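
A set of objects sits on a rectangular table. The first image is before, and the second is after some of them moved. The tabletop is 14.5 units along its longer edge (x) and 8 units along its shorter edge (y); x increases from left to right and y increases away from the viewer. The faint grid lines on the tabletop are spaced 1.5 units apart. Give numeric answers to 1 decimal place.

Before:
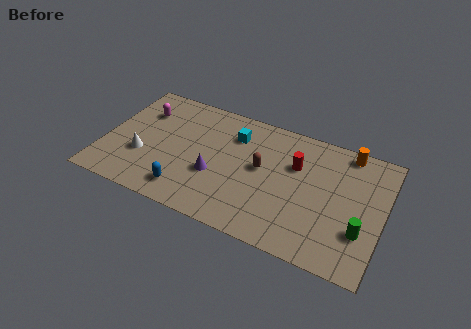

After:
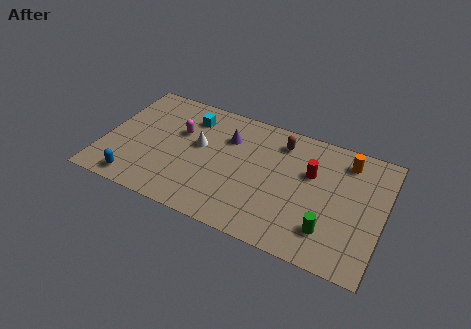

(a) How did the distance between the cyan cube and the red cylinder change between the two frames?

+3.2

Before: roughly 3.4 units apart; after: 6.6. That's 3.2 units further apart.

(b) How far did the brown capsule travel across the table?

2.2

From (8.2, 4.4) to (9.0, 6.5), the brown capsule covered √(0.8² + 2.1²) ≈ 2.2 units.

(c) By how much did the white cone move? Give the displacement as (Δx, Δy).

(2.8, 1.8)

The white cone started near (2.1, 2.8) and ended near (4.9, 4.6).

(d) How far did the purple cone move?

2.7

The purple cone was near (5.9, 3.0) before and (6.3, 5.7) after, so it travelled √(0.4² + 2.7²) ≈ 2.7 units.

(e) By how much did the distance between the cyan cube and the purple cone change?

-0.9

They were about 3.1 units apart before and 2.2 after — 0.9 units closer together.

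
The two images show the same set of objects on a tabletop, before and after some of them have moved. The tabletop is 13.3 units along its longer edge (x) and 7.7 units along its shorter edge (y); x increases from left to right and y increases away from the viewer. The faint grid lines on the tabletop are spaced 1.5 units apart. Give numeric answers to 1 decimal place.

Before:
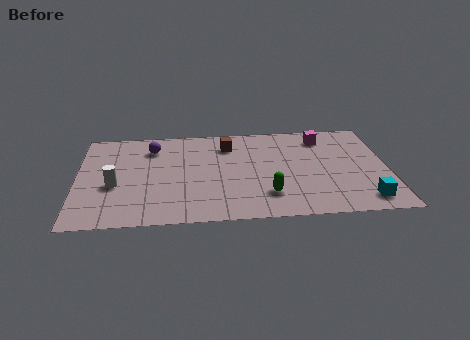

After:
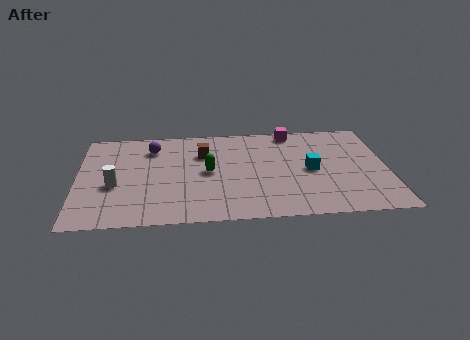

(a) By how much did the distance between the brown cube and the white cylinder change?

-1.3

The distance was about 5.7 in the first image and 4.4 in the second, so they moved 1.3 units closer together.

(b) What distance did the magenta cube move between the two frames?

1.4

From (10.6, 6.3) to (9.3, 6.9), the magenta cube covered √(1.3² + 0.6²) ≈ 1.4 units.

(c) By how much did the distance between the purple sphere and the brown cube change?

-1.0

The distance was about 3.3 in the first image and 2.3 in the second, so they moved 1.0 units closer together.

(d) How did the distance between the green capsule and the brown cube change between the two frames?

-2.9

The distance was about 4.4 in the first image and 1.5 in the second, so they moved 2.9 units closer together.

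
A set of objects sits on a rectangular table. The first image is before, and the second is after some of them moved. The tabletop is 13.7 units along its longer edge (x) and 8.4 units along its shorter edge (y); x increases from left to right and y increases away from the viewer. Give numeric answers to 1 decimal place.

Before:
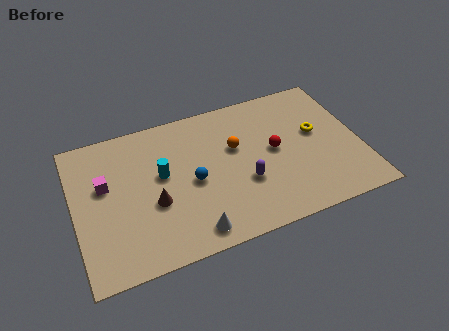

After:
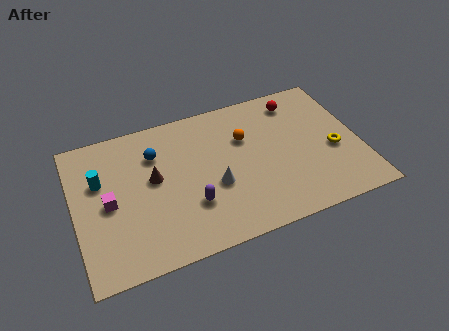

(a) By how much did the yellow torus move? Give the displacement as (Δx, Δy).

(0.7, -1.3)

The yellow torus started near (11.7, 4.8) and ended near (12.4, 3.5).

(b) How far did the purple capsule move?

2.6

The purple capsule moved from about (8.0, 3.0) to (5.4, 2.6), a distance of √(2.6² + 0.4²) ≈ 2.6.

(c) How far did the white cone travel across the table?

2.6

From (5.3, 1.1) to (6.6, 3.3), the white cone covered √(1.3² + 2.2²) ≈ 2.6 units.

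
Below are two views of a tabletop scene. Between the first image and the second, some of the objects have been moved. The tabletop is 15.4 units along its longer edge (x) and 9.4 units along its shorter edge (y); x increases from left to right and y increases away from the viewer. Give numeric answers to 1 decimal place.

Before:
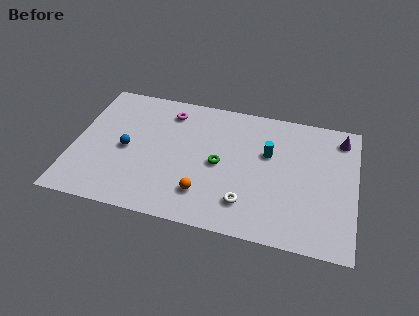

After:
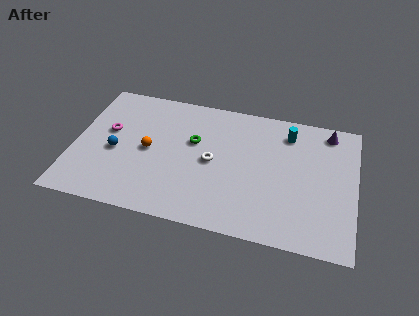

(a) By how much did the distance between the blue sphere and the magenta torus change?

-2.4

The distance was about 3.9 in the first image and 1.5 in the second, so they moved 2.4 units closer together.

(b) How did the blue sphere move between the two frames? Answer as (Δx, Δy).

(-0.6, -0.3)

The blue sphere was at about (2.9, 4.4) and moved to about (2.3, 4.1).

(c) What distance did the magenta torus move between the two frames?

3.9

The magenta torus was near (5.0, 7.7) before and (1.8, 5.5) after, so it travelled √(3.2² + 2.2²) ≈ 3.9 units.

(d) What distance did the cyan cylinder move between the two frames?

2.0

The cyan cylinder moved from about (10.6, 5.9) to (11.6, 7.6), a distance of √(1.0² + 1.7²) ≈ 2.0.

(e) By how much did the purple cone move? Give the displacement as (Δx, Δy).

(-0.7, 0.3)

From the two frames, the purple cone sits at roughly (14.5, 7.9) before and (13.8, 8.2) after.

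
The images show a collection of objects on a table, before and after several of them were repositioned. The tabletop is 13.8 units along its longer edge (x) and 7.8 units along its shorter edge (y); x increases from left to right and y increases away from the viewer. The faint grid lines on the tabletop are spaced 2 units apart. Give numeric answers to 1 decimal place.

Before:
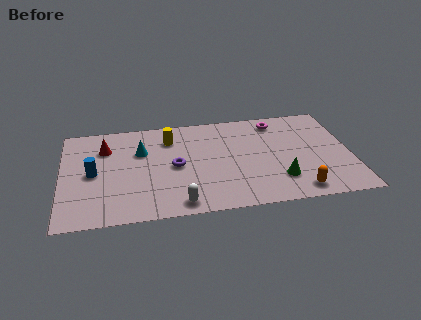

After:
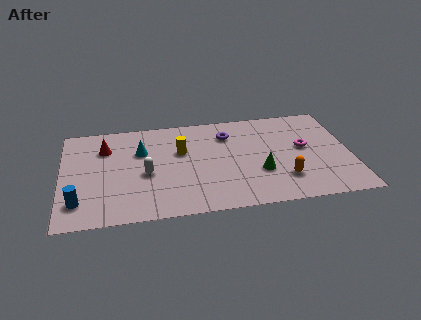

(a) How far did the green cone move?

1.1

From (10.3, 2.0) to (9.4, 2.7), the green cone covered √(0.9² + 0.7²) ≈ 1.1 units.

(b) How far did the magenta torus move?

2.6

The magenta torus was near (10.4, 6.6) before and (11.6, 4.3) after, so it travelled √(1.2² + 2.3²) ≈ 2.6 units.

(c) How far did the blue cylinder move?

2.2

The blue cylinder moved from about (1.5, 3.8) to (0.8, 1.7), a distance of √(0.7² + 2.1²) ≈ 2.2.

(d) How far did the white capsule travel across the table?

2.9

From (5.5, 0.9) to (4.0, 3.4), the white capsule covered √(1.5² + 2.5²) ≈ 2.9 units.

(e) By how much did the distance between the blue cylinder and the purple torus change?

+4.4

They were about 3.9 units apart before and 8.3 after — 4.4 units further apart.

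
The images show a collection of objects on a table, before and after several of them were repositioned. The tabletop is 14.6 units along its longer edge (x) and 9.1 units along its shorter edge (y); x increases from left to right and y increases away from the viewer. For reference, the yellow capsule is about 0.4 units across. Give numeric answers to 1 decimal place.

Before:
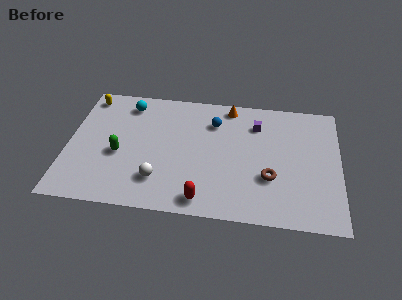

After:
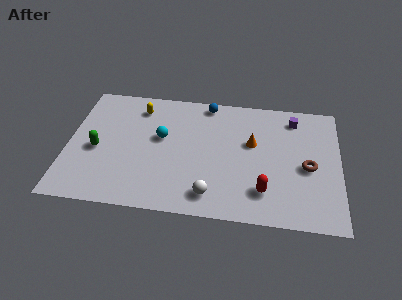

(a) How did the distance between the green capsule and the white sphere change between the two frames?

+4.0

Before: roughly 2.7 units apart; after: 6.7. That's 4.0 units further apart.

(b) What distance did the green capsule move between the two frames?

1.2

The green capsule was near (2.8, 3.8) before and (1.6, 4.0) after, so it travelled √(1.2² + 0.2²) ≈ 1.2 units.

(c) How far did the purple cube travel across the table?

2.1

From (10.1, 6.9) to (12.1, 7.6), the purple cube covered √(2.0² + 0.7²) ≈ 2.1 units.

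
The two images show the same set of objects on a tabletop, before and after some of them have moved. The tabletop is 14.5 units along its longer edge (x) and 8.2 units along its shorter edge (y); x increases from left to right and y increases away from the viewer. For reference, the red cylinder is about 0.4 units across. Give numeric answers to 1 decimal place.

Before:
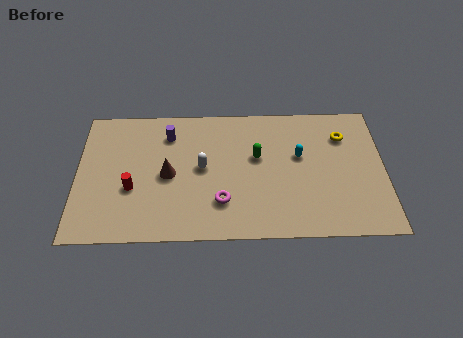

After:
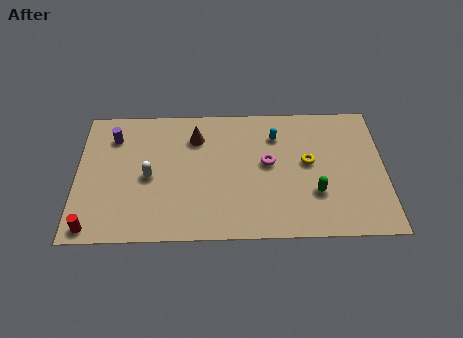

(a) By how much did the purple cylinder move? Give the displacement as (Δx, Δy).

(-2.6, -0.1)

From the two frames, the purple cylinder sits at roughly (4.3, 6.4) before and (1.7, 6.3) after.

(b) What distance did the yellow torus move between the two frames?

2.3

The yellow torus was near (12.6, 6.1) before and (10.9, 4.5) after, so it travelled √(1.7² + 1.6²) ≈ 2.3 units.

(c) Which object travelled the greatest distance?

the green capsule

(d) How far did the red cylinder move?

2.9

The red cylinder was near (2.6, 3.1) before and (0.8, 0.8) after, so it travelled √(1.8² + 2.3²) ≈ 2.9 units.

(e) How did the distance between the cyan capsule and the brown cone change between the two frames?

-2.5

They were about 6.3 units apart before and 3.8 after — 2.5 units closer together.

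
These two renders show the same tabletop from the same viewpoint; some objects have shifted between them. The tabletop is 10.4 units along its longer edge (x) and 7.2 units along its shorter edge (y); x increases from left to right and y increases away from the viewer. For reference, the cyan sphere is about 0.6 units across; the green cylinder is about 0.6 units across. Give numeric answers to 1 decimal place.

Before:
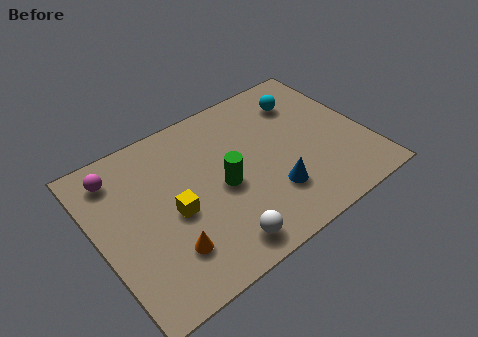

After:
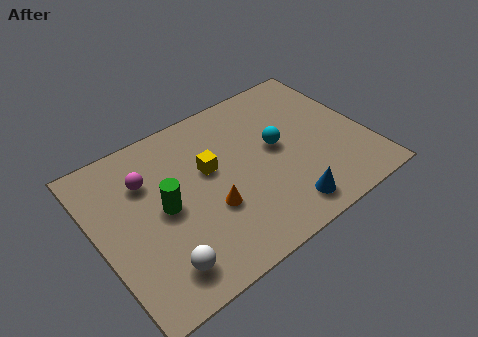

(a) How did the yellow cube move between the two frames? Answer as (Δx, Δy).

(1.6, 1.1)

From the two frames, the yellow cube sits at roughly (2.8, 3.2) before and (4.4, 4.3) after.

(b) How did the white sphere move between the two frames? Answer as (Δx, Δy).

(-2.2, 0.3)

From the two frames, the white sphere sits at roughly (4.1, 1.0) before and (1.9, 1.3) after.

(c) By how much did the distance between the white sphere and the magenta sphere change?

-1.9

The distance was about 5.7 in the first image and 3.8 in the second, so they moved 1.9 units closer together.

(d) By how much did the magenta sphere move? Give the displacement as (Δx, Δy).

(1.0, -0.8)

The magenta sphere was at about (1.1, 5.9) and moved to about (2.1, 5.1).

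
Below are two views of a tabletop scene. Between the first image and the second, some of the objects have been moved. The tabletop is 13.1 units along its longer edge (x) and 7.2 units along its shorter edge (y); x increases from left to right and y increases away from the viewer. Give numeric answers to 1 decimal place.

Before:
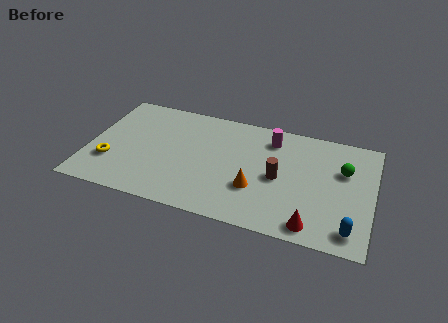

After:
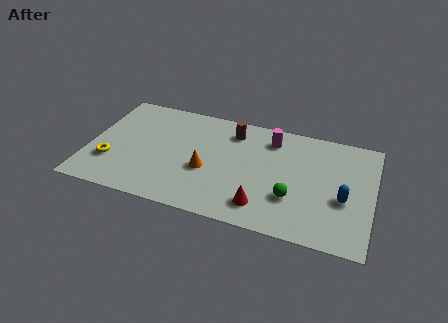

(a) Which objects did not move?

the magenta cylinder and the yellow torus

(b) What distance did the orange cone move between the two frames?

2.4

The orange cone moved from about (7.8, 2.4) to (5.5, 2.9), a distance of √(2.3² + 0.5²) ≈ 2.4.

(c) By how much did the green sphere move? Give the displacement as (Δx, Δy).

(-2.2, -2.4)

From the two frames, the green sphere sits at roughly (11.7, 4.7) before and (9.5, 2.3) after.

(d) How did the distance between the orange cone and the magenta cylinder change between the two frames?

+0.6

The distance was about 3.4 in the first image and 4.0 in the second, so they moved 0.6 units further apart.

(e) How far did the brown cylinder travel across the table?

3.3

The brown cylinder moved from about (8.8, 3.4) to (6.5, 5.8), a distance of √(2.3² + 2.4²) ≈ 3.3.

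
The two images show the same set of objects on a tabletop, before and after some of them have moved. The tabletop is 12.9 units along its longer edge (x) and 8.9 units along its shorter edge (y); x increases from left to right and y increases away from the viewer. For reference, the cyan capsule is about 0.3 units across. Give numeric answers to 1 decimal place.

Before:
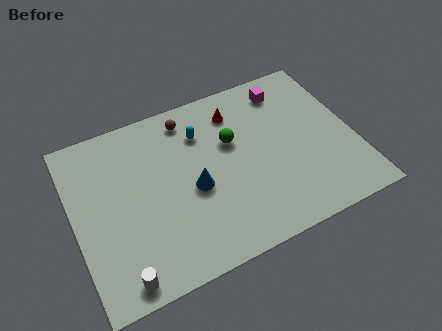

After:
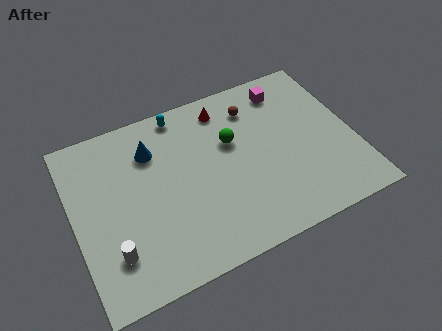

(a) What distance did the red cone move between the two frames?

0.6

The red cone moved from about (7.8, 7.1) to (7.3, 7.5), a distance of √(0.5² + 0.4²) ≈ 0.6.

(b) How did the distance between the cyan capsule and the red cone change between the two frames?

+0.3

Before: roughly 1.8 units apart; after: 2.1. That's 0.3 units further apart.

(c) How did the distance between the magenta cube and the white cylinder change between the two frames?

-0.6

They were about 10.7 units apart before and 10.1 after — 0.6 units closer together.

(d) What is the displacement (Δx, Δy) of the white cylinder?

(-0.2, 1.3)

The white cylinder was at about (1.7, 0.9) and moved to about (1.5, 2.2).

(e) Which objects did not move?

the green sphere and the magenta cube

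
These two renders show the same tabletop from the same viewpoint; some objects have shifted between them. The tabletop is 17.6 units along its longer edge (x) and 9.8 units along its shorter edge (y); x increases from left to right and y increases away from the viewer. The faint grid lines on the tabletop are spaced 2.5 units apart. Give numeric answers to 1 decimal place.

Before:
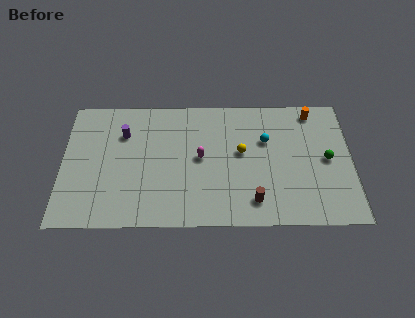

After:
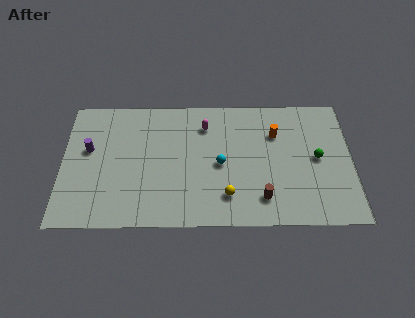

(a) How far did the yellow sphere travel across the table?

3.4

The yellow sphere moved from about (10.9, 5.5) to (10.0, 2.2), a distance of √(0.9² + 3.3²) ≈ 3.4.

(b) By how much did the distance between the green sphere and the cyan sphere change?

+1.9

Before: roughly 4.0 units apart; after: 5.9. That's 1.9 units further apart.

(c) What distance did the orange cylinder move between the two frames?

2.9

From (15.3, 8.6) to (13.0, 6.9), the orange cylinder covered √(2.3² + 1.7²) ≈ 2.9 units.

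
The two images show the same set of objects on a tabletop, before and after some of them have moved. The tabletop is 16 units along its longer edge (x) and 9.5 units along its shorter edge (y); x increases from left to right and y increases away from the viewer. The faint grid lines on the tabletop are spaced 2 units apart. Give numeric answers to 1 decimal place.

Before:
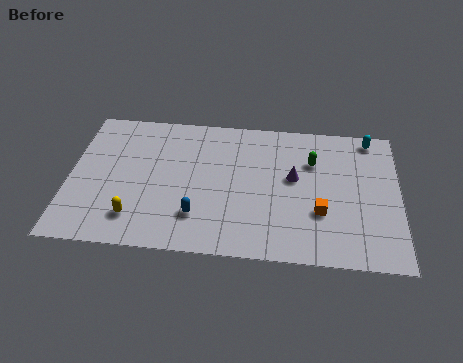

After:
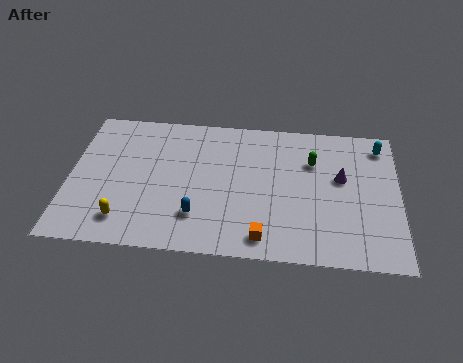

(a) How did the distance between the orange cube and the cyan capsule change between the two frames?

+2.9

They were about 5.8 units apart before and 8.7 after — 2.9 units further apart.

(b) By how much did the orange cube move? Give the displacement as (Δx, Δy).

(-2.7, -1.9)

The orange cube was at about (12.2, 3.2) and moved to about (9.5, 1.3).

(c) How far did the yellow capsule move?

0.5

From (3.3, 2.0) to (2.8, 1.8), the yellow capsule covered √(0.5² + 0.2²) ≈ 0.5 units.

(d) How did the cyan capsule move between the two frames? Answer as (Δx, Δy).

(0.5, -0.5)

From the two frames, the cyan capsule sits at roughly (14.6, 8.5) before and (15.1, 8.0) after.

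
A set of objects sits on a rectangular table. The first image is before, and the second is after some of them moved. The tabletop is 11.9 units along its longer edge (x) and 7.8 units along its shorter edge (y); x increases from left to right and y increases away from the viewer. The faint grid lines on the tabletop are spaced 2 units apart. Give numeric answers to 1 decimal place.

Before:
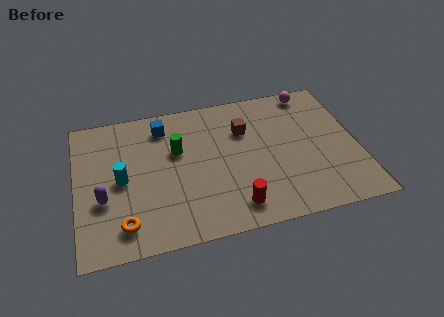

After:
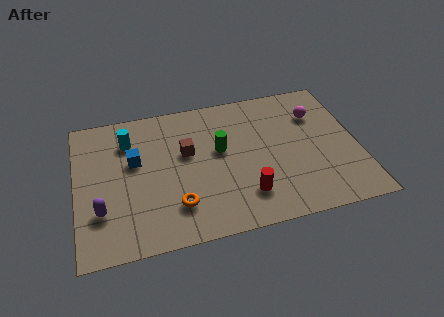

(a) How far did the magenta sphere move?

1.4

From (10.2, 7.0) to (10.3, 5.6), the magenta sphere covered √(0.1² + 1.4²) ≈ 1.4 units.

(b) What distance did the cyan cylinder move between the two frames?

2.1

The cyan cylinder moved from about (1.9, 3.8) to (2.3, 5.9), a distance of √(0.4² + 2.1²) ≈ 2.1.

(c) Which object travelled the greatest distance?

the brown cube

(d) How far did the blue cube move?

2.1

The blue cube moved from about (3.8, 6.4) to (2.5, 4.7), a distance of √(1.3² + 1.7²) ≈ 2.1.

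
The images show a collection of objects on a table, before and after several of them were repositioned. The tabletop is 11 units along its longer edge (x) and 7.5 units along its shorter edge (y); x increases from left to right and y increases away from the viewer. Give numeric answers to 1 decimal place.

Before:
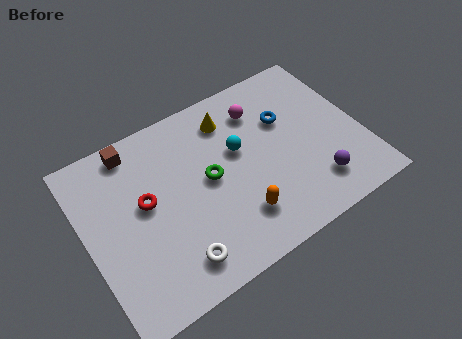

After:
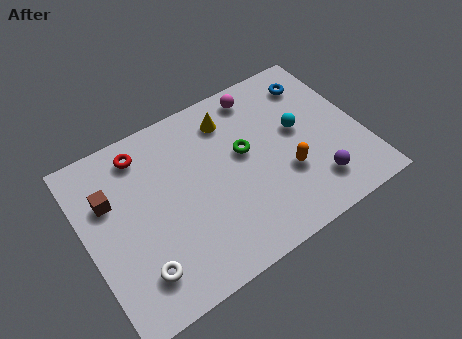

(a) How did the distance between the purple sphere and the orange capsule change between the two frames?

-1.7

Before: roughly 3.1 units apart; after: 1.4. That's 1.7 units closer together.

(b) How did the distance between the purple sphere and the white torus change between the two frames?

+1.4

Before: roughly 5.7 units apart; after: 7.1. That's 1.4 units further apart.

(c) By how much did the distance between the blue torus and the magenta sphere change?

+1.0

The distance was about 1.3 in the first image and 2.3 in the second, so they moved 1.0 units further apart.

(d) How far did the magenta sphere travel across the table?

0.7

The magenta sphere was near (7.3, 5.8) before and (7.4, 6.5) after, so it travelled √(0.1² + 0.7²) ≈ 0.7 units.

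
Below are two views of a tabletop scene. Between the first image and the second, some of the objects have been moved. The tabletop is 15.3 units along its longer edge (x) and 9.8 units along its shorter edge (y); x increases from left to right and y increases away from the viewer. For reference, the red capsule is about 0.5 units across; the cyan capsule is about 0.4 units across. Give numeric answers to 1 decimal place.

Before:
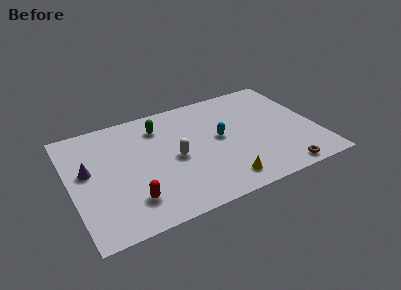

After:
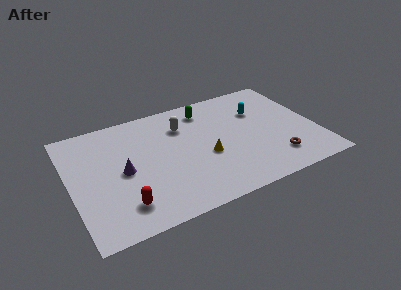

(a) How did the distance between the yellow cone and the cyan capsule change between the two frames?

+0.9

They were about 3.7 units apart before and 4.6 after — 0.9 units further apart.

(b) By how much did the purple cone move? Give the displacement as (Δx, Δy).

(2.1, -0.9)

From the two frames, the purple cone sits at roughly (1.1, 5.6) before and (3.2, 4.7) after.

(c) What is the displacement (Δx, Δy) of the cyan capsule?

(2.7, 1.5)

The cyan capsule was at about (9.3, 5.2) and moved to about (12.0, 6.7).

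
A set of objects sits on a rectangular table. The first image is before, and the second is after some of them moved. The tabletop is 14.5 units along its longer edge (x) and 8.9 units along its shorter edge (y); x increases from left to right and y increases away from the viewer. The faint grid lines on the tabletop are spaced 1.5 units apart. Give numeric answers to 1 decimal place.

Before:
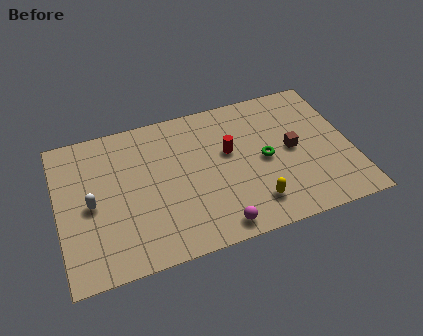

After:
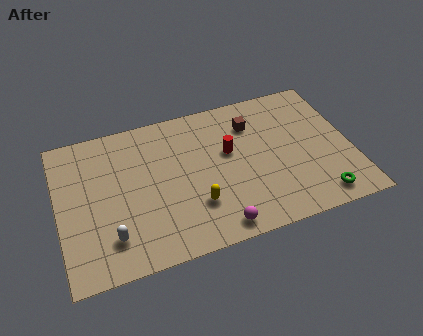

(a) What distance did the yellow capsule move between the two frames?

2.9

The yellow capsule was near (9.4, 1.8) before and (6.6, 2.6) after, so it travelled √(2.8² + 0.8²) ≈ 2.9 units.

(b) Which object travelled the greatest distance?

the green torus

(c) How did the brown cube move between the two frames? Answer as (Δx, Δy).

(-1.8, 2.2)

From the two frames, the brown cube sits at roughly (11.6, 4.5) before and (9.8, 6.7) after.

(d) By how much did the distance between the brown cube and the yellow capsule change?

+1.7

The distance was about 3.5 in the first image and 5.2 in the second, so they moved 1.7 units further apart.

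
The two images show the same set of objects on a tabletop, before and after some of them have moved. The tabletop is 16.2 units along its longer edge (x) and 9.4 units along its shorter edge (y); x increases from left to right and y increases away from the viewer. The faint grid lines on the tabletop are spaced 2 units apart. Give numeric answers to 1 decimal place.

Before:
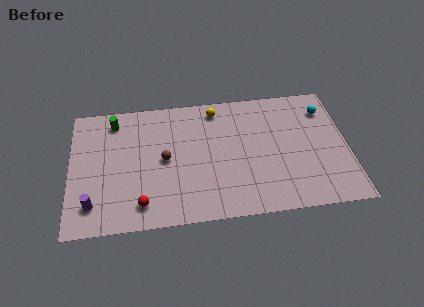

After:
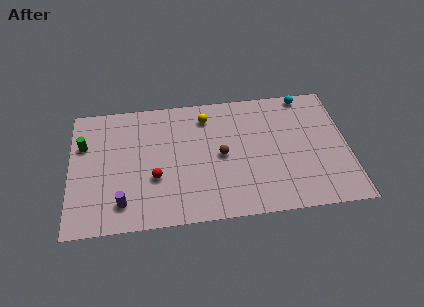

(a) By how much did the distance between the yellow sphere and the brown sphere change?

-1.5

The distance was about 4.6 in the first image and 3.1 in the second, so they moved 1.5 units closer together.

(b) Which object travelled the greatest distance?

the brown sphere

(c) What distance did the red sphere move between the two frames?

2.0

The red sphere was near (4.1, 1.6) before and (4.9, 3.4) after, so it travelled √(0.8² + 1.8²) ≈ 2.0 units.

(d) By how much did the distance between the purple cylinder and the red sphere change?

-0.3

Before: roughly 2.8 units apart; after: 2.5. That's 0.3 units closer together.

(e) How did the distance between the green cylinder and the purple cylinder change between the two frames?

-1.1

They were about 6.1 units apart before and 5.0 after — 1.1 units closer together.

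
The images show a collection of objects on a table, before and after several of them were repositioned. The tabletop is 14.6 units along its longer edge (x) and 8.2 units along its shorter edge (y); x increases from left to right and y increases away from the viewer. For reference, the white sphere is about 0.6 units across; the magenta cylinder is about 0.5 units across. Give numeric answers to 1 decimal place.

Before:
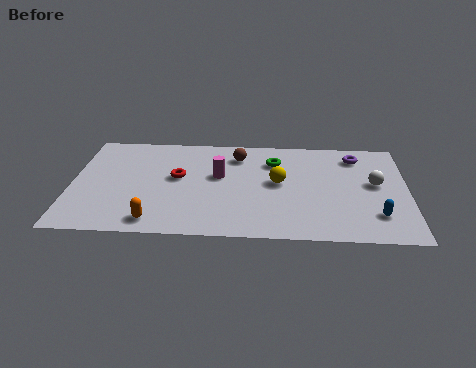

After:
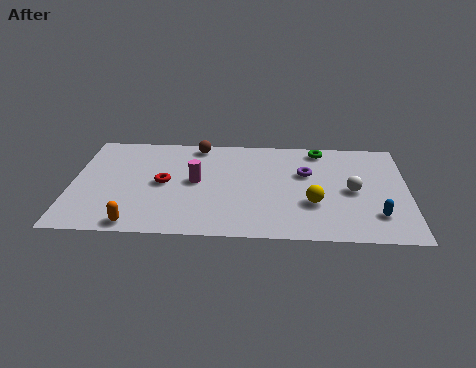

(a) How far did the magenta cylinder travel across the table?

1.1

The magenta cylinder was near (6.4, 4.8) before and (5.4, 4.3) after, so it travelled √(1.0² + 0.5²) ≈ 1.1 units.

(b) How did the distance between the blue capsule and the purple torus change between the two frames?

-0.4

They were about 4.8 units apart before and 4.4 after — 0.4 units closer together.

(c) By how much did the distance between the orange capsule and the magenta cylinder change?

-0.3

They were about 4.6 units apart before and 4.3 after — 0.3 units closer together.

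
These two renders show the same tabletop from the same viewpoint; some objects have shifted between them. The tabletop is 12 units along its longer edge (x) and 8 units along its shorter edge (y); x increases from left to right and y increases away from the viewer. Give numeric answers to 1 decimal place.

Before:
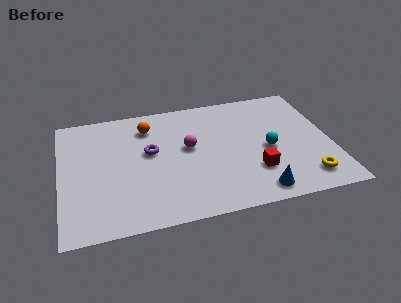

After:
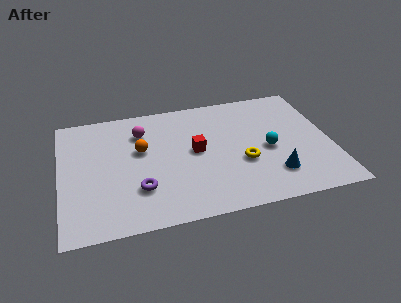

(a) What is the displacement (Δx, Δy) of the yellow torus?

(-2.7, 1.6)

The yellow torus was at about (10.7, 1.4) and moved to about (8.0, 3.0).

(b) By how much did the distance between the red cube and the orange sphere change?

-3.5

Before: roughly 6.0 units apart; after: 2.5. That's 3.5 units closer together.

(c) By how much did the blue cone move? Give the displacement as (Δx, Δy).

(0.8, 0.9)

The blue cone started near (8.5, 1.0) and ended near (9.3, 1.9).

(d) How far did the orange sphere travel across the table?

1.6

From (4.0, 6.3) to (3.6, 4.8), the orange sphere covered √(0.4² + 1.5²) ≈ 1.6 units.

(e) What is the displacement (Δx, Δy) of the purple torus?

(-0.6, -2.3)

The purple torus started near (4.0, 4.6) and ended near (3.4, 2.3).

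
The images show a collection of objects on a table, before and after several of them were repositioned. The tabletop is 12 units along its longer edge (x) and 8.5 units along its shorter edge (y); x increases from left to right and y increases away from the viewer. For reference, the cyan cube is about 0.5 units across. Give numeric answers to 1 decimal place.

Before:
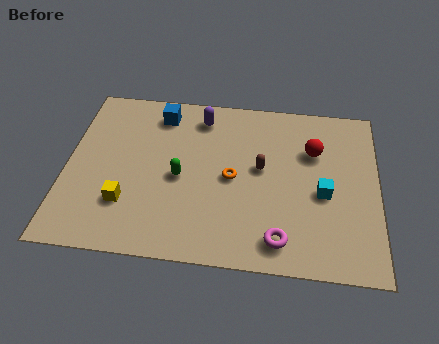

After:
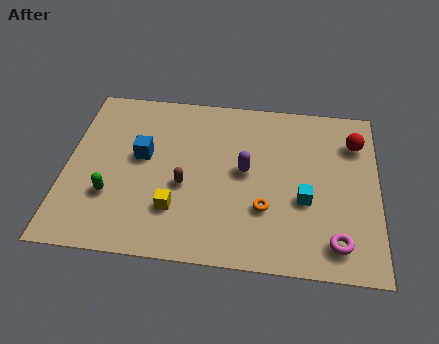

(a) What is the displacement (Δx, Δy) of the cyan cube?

(-0.7, -0.4)

The cyan cube started near (9.9, 3.7) and ended near (9.2, 3.3).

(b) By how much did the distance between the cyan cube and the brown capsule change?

+2.0

They were about 2.6 units apart before and 4.6 after — 2.0 units further apart.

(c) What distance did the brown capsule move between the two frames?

3.1

The brown capsule moved from about (7.5, 4.7) to (4.6, 3.5), a distance of √(2.9² + 1.2²) ≈ 3.1.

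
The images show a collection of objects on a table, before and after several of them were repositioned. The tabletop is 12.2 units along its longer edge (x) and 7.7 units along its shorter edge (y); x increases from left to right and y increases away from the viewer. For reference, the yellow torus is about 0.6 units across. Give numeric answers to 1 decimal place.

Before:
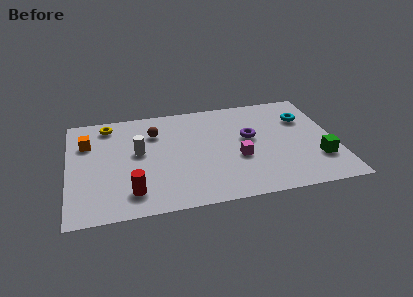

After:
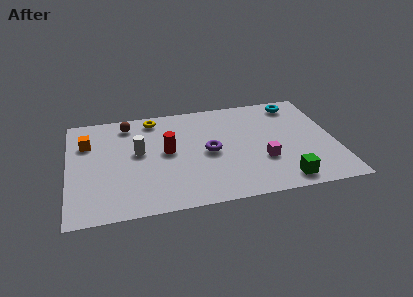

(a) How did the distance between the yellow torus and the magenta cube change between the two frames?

-0.5

The distance was about 6.8 in the first image and 6.3 in the second, so they moved 0.5 units closer together.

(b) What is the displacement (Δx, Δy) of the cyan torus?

(-0.3, 1.2)

The cyan torus was at about (10.9, 5.4) and moved to about (10.6, 6.6).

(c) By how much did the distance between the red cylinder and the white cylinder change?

-1.5

The distance was about 2.8 in the first image and 1.3 in the second, so they moved 1.5 units closer together.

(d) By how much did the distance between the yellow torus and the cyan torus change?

-2.5

They were about 9.1 units apart before and 6.6 after — 2.5 units closer together.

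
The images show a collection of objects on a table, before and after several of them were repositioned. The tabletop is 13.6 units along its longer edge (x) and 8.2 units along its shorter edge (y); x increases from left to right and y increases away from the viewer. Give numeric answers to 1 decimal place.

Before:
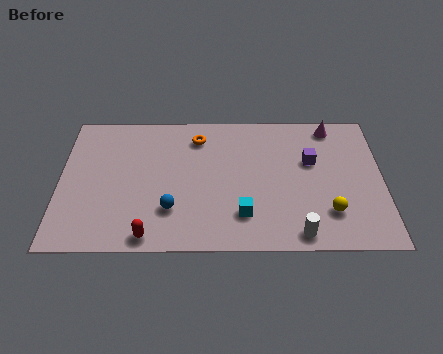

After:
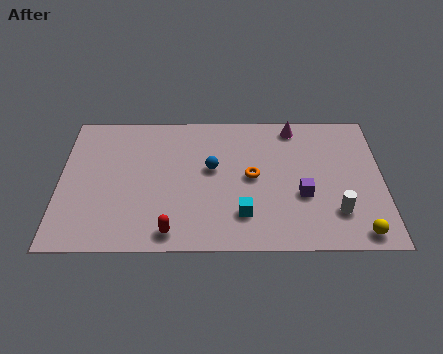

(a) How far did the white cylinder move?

2.0

The white cylinder moved from about (10.0, 0.9) to (11.6, 2.1), a distance of √(1.6² + 1.2²) ≈ 2.0.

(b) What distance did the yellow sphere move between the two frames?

1.7

The yellow sphere moved from about (11.3, 2.1) to (12.5, 0.9), a distance of √(1.2² + 1.2²) ≈ 1.7.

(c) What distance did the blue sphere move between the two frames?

2.9

The blue sphere moved from about (4.7, 2.3) to (6.4, 4.7), a distance of √(1.7² + 2.4²) ≈ 2.9.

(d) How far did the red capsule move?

0.9

The red capsule was near (3.8, 0.8) before and (4.7, 1.0) after, so it travelled √(0.9² + 0.2²) ≈ 0.9 units.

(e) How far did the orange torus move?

3.3

The orange torus was near (5.8, 6.6) before and (8.1, 4.2) after, so it travelled √(2.3² + 2.4²) ≈ 3.3 units.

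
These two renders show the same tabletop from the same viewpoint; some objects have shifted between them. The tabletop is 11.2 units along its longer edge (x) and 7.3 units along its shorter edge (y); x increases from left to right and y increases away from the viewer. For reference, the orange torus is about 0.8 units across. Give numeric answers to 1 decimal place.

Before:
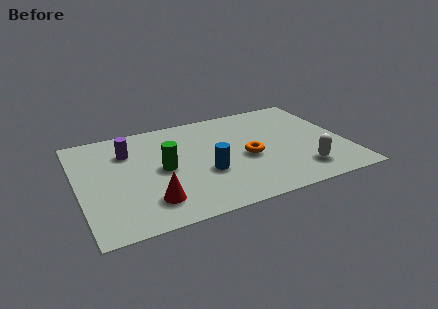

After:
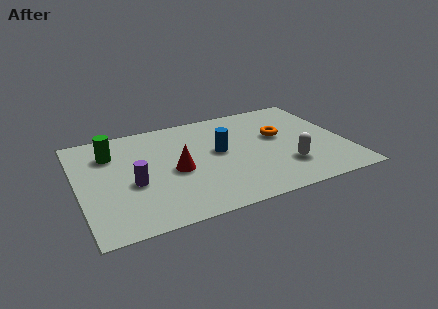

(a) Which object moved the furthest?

the green cylinder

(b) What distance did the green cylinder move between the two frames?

2.7

The green cylinder was near (3.5, 3.6) before and (1.5, 5.4) after, so it travelled √(2.0² + 1.8²) ≈ 2.7 units.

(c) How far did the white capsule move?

0.8

The white capsule was near (9.1, 1.5) before and (8.5, 2.0) after, so it travelled √(0.6² + 0.5²) ≈ 0.8 units.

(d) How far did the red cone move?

2.1

The red cone moved from about (2.8, 1.6) to (4.0, 3.3), a distance of √(1.2² + 1.7²) ≈ 2.1.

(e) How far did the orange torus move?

1.9

The orange torus moved from about (7.0, 3.2) to (8.5, 4.3), a distance of √(1.5² + 1.1²) ≈ 1.9.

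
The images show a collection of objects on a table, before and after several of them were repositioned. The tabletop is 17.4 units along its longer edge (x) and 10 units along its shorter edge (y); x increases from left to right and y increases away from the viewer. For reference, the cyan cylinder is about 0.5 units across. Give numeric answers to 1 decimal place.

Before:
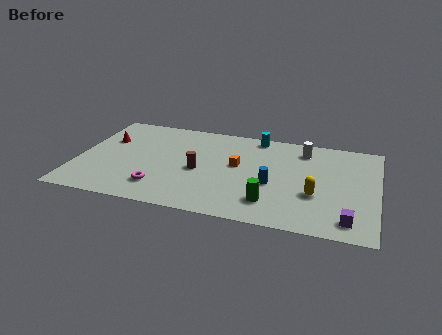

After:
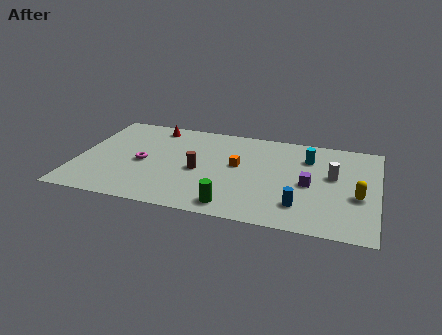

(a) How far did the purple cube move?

3.9

From (15.9, 1.5) to (13.5, 4.6), the purple cube covered √(2.4² + 3.1²) ≈ 3.9 units.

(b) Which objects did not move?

the brown cylinder and the orange cube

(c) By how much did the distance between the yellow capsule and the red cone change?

+0.3

The distance was about 12.8 in the first image and 13.1 in the second, so they moved 0.3 units further apart.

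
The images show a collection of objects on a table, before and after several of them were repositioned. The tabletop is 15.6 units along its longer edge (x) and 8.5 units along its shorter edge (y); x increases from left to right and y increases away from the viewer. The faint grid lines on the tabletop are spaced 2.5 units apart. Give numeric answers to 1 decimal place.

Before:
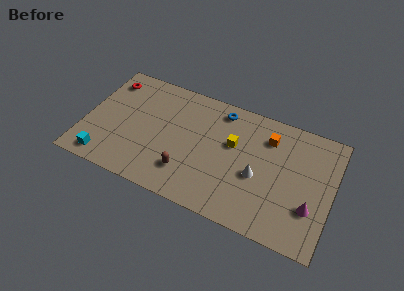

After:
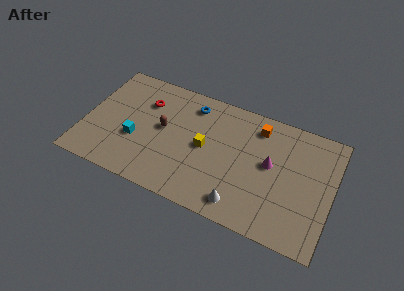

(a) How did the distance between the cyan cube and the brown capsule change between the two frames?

-3.1

The distance was about 5.2 in the first image and 2.1 in the second, so they moved 3.1 units closer together.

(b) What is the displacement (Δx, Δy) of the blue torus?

(-1.8, -0.3)

From the two frames, the blue torus sits at roughly (8.3, 7.3) before and (6.5, 7.0) after.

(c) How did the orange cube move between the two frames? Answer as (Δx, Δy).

(-0.7, 0.5)

The orange cube was at about (11.4, 6.5) and moved to about (10.7, 7.0).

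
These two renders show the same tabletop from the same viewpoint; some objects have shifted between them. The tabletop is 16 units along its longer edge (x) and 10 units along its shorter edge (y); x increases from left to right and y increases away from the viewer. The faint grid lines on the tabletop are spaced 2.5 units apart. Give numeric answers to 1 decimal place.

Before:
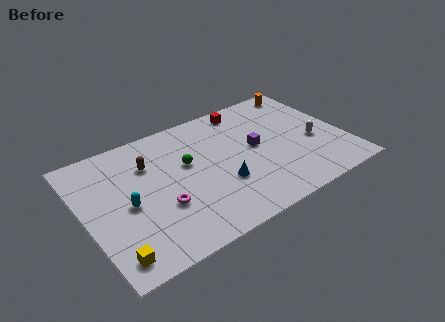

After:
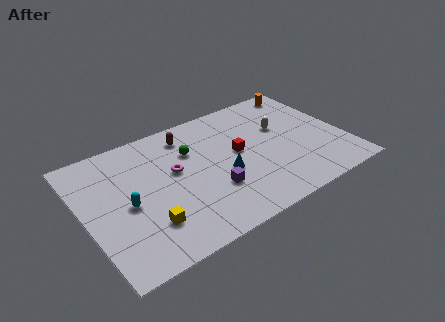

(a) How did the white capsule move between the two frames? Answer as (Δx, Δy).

(-1.7, 2.1)

The white capsule started near (14.1, 4.1) and ended near (12.4, 6.2).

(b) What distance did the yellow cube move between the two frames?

2.6

The yellow cube moved from about (1.1, 1.4) to (3.4, 2.6), a distance of √(2.3² + 1.2²) ≈ 2.6.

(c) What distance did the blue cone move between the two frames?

0.8

The blue cone was near (8.1, 3.4) before and (8.4, 4.1) after, so it travelled √(0.3² + 0.7²) ≈ 0.8 units.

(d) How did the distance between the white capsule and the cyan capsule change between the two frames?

-1.6

Before: roughly 11.6 units apart; after: 10.0. That's 1.6 units closer together.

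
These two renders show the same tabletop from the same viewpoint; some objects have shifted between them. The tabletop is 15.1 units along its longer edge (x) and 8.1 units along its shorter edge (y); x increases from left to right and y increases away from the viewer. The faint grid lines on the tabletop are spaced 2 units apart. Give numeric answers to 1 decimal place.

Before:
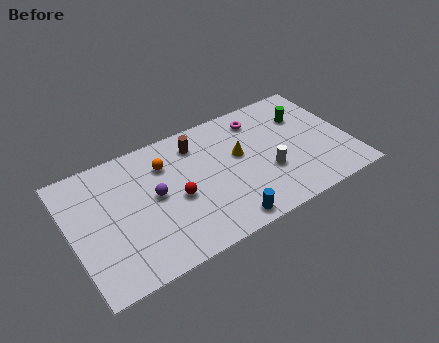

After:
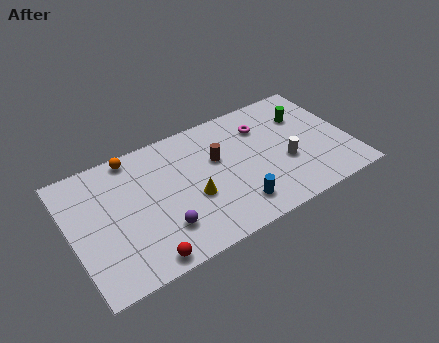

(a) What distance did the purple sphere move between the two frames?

2.2

The purple sphere moved from about (4.5, 4.3) to (4.6, 2.1), a distance of √(0.1² + 2.2²) ≈ 2.2.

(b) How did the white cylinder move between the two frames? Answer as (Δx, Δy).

(1.0, 0.2)

From the two frames, the white cylinder sits at roughly (10.5, 2.9) before and (11.5, 3.1) after.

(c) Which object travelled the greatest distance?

the red sphere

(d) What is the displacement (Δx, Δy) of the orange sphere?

(-1.6, 1.3)

The orange sphere started near (5.3, 6.0) and ended near (3.7, 7.3).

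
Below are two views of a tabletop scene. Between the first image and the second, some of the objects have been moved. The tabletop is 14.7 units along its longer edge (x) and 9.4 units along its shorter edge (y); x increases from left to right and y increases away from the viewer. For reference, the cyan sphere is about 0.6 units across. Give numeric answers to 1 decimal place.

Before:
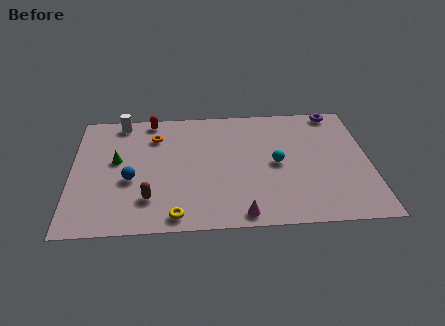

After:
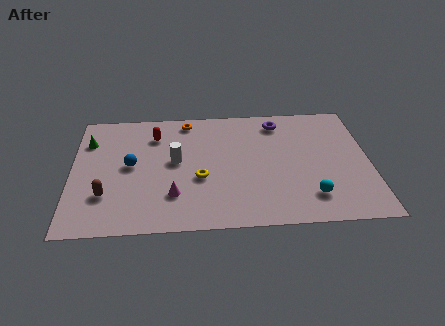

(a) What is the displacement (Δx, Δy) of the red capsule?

(0.2, -1.3)

The red capsule started near (3.9, 8.5) and ended near (4.1, 7.2).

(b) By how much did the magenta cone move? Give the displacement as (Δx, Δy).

(-3.3, 1.6)

The magenta cone was at about (8.3, 0.9) and moved to about (5.0, 2.5).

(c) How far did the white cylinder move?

4.3

The white cylinder moved from about (2.4, 8.4) to (5.1, 5.1), a distance of √(2.7² + 3.3²) ≈ 4.3.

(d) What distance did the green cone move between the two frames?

2.1

The green cone moved from about (2.2, 5.3) to (0.8, 6.9), a distance of √(1.4² + 1.6²) ≈ 2.1.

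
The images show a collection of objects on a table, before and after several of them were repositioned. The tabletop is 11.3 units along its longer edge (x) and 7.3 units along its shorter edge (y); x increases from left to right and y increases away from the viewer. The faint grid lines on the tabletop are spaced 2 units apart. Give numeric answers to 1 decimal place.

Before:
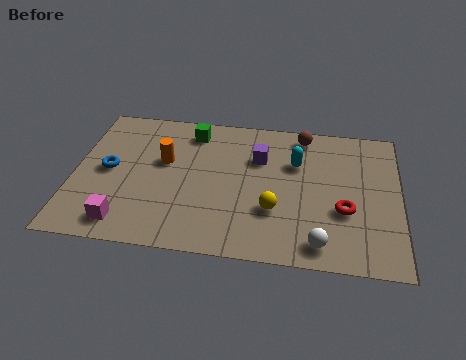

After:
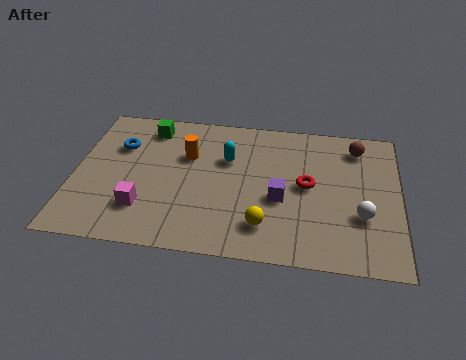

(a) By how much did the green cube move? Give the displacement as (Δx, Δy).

(-1.5, 0.0)

The green cube started near (4.0, 6.1) and ended near (2.5, 6.1).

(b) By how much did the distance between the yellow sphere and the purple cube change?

-1.2

Before: roughly 2.7 units apart; after: 1.5. That's 1.2 units closer together.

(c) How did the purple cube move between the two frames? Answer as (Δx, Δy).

(0.8, -2.0)

The purple cube started near (6.4, 5.0) and ended near (7.2, 3.0).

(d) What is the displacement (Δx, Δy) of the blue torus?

(0.3, 1.3)

The blue torus started near (1.2, 3.7) and ended near (1.5, 5.0).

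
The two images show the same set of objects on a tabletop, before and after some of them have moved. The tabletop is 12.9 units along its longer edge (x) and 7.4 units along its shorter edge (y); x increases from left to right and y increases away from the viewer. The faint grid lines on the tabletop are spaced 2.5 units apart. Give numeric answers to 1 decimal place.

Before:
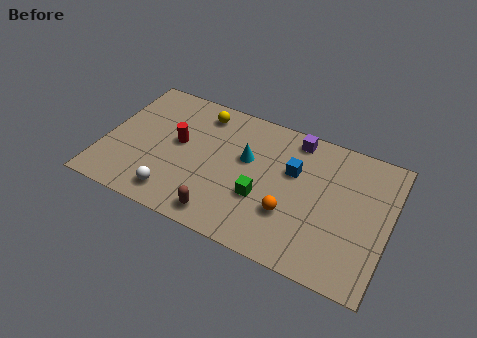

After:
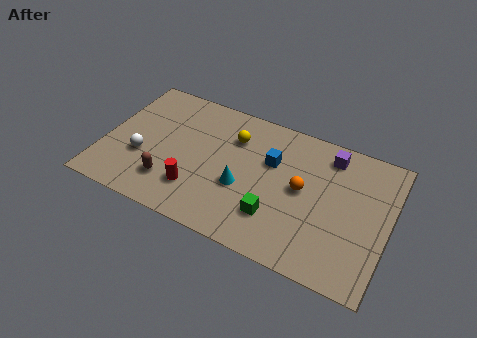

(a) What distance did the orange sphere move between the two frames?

1.6

From (8.6, 2.4) to (9.0, 3.9), the orange sphere covered √(0.4² + 1.5²) ≈ 1.6 units.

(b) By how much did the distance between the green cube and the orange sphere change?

+0.8

They were about 1.3 units apart before and 2.1 after — 0.8 units further apart.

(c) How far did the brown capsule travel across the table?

2.6

From (5.7, 1.0) to (3.2, 1.8), the brown capsule covered √(2.5² + 0.8²) ≈ 2.6 units.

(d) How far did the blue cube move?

1.0

From (8.5, 4.7) to (7.5, 4.8), the blue cube covered √(1.0² + 0.1²) ≈ 1.0 units.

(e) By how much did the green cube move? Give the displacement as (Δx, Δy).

(0.7, -0.7)

The green cube was at about (7.3, 2.7) and moved to about (8.0, 2.0).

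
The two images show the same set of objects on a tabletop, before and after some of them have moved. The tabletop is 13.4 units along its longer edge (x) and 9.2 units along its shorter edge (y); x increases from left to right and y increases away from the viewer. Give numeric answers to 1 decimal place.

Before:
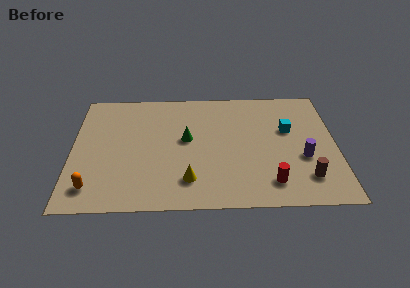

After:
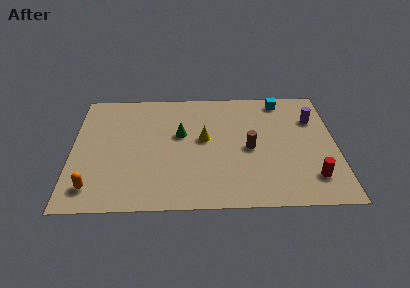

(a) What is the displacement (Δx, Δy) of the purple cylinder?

(0.6, 3.0)

The purple cylinder was at about (11.7, 3.5) and moved to about (12.3, 6.5).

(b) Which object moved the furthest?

the brown cylinder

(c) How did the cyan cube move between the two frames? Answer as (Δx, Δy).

(-0.3, 2.4)

From the two frames, the cyan cube sits at roughly (11.0, 5.7) before and (10.7, 8.1) after.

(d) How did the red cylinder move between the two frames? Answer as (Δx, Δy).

(2.1, 0.3)

The red cylinder started near (10.0, 1.7) and ended near (12.1, 2.0).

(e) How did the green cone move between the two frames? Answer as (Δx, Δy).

(-0.3, 0.4)

The green cone started near (5.8, 5.1) and ended near (5.5, 5.5).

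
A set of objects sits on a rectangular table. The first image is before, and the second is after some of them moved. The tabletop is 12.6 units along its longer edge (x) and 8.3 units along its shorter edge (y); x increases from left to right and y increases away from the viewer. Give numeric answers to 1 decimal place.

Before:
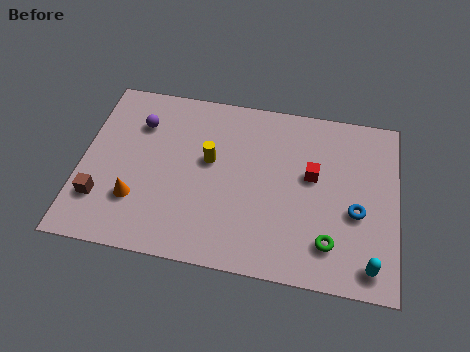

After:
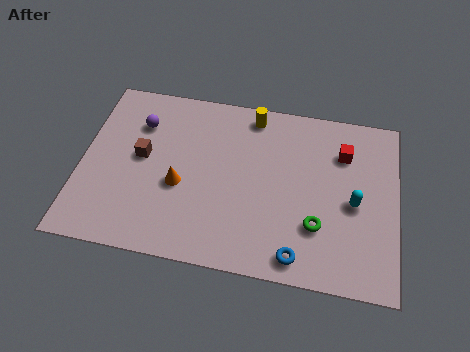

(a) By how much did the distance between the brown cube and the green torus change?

-1.7

Before: roughly 9.1 units apart; after: 7.4. That's 1.7 units closer together.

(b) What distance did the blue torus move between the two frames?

3.3

From (11.0, 3.4) to (8.8, 1.0), the blue torus covered √(2.2² + 2.4²) ≈ 3.3 units.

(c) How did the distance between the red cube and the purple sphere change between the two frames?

+1.1

They were about 7.1 units apart before and 8.2 after — 1.1 units further apart.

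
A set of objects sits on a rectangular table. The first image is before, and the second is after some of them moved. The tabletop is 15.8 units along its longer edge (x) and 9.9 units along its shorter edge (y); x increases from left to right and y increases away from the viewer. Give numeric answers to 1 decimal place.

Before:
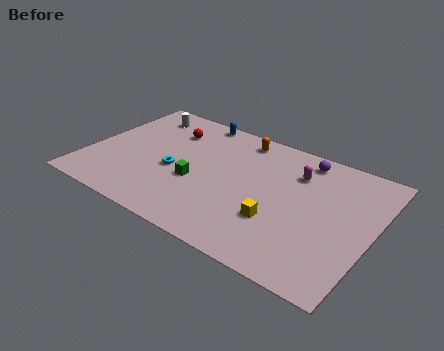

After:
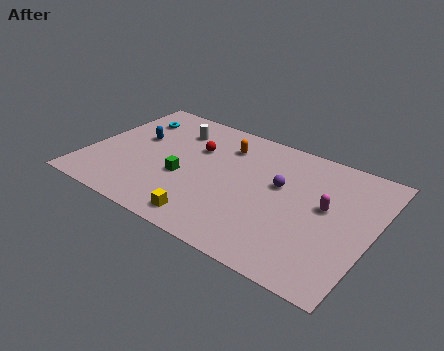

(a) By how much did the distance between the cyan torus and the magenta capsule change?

+4.5

The distance was about 7.1 in the first image and 11.6 in the second, so they moved 4.5 units further apart.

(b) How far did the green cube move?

0.7

The green cube was near (6.2, 3.9) before and (5.5, 3.9) after, so it travelled √(0.7² + 0.0²) ≈ 0.7 units.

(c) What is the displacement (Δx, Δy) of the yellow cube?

(-3.5, -1.9)

From the two frames, the yellow cube sits at roughly (10.9, 3.2) before and (7.4, 1.3) after.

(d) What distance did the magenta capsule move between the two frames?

2.6

The magenta capsule moved from about (11.3, 7.3) to (13.2, 5.5), a distance of √(1.9² + 1.8²) ≈ 2.6.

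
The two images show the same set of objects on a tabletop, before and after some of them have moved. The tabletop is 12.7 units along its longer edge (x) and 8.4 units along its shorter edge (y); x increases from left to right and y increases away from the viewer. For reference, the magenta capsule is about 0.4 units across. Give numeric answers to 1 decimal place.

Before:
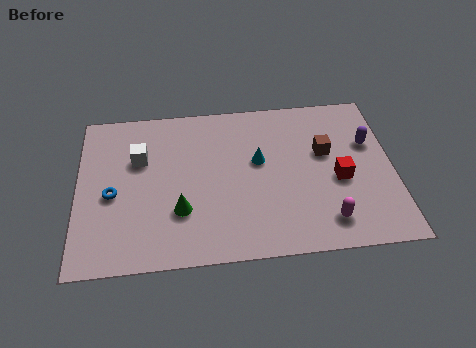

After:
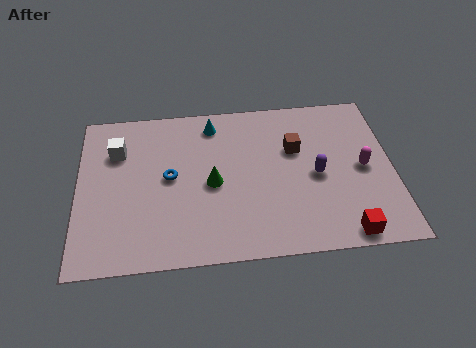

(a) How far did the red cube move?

2.8

The red cube was near (10.5, 3.6) before and (10.6, 0.8) after, so it travelled √(0.1² + 2.8²) ≈ 2.8 units.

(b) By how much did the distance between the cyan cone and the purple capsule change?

+0.7

They were about 4.5 units apart before and 5.2 after — 0.7 units further apart.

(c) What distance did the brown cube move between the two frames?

1.2

The brown cube moved from about (10.0, 5.1) to (8.8, 5.4), a distance of √(1.2² + 0.3²) ≈ 1.2.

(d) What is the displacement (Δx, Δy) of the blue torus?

(2.3, 0.7)

The blue torus was at about (1.4, 3.7) and moved to about (3.7, 4.4).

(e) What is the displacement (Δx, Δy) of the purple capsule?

(-2.2, -1.5)

The purple capsule was at about (11.8, 5.4) and moved to about (9.6, 3.9).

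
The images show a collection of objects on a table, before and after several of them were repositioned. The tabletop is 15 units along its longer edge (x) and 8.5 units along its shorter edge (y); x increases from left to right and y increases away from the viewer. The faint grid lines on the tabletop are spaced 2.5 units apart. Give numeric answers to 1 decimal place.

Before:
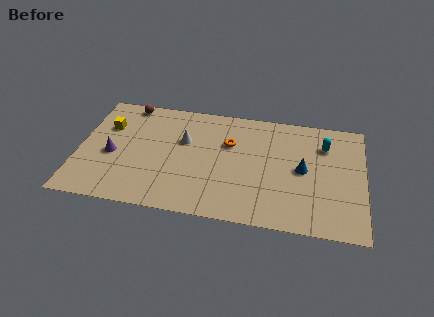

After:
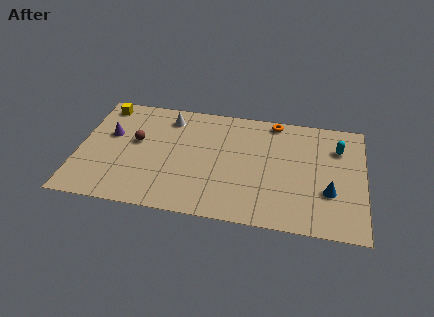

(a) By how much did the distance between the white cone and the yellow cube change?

-0.6

The distance was about 4.1 in the first image and 3.5 in the second, so they moved 0.6 units closer together.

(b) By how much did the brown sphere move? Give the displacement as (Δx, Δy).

(0.6, -2.8)

The brown sphere was at about (2.4, 7.7) and moved to about (3.0, 4.9).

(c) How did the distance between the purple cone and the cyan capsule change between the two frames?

+0.6

They were about 11.4 units apart before and 12.0 after — 0.6 units further apart.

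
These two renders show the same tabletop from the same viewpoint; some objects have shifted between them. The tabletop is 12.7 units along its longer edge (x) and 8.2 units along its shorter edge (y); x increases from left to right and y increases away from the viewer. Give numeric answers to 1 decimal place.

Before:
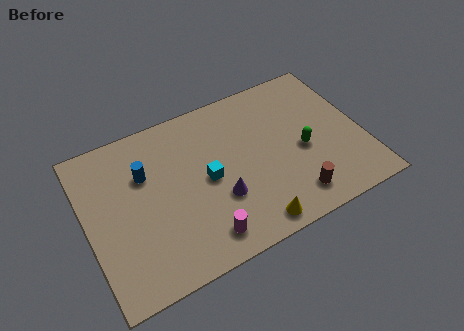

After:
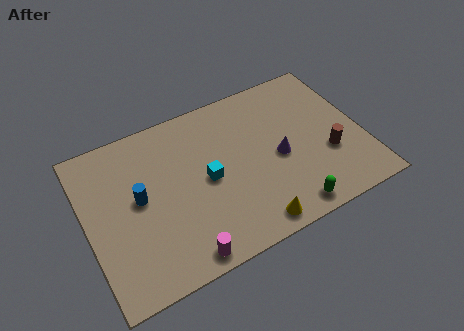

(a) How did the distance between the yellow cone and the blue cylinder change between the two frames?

-0.4

They were about 6.3 units apart before and 5.9 after — 0.4 units closer together.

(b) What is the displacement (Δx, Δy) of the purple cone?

(2.9, 0.9)

The purple cone started near (5.9, 2.8) and ended near (8.8, 3.7).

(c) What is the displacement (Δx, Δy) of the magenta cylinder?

(-1.0, -0.5)

The magenta cylinder started near (4.9, 1.3) and ended near (3.9, 0.8).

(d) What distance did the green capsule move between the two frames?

2.9

From (9.9, 3.6) to (8.8, 0.9), the green capsule covered √(1.1² + 2.7²) ≈ 2.9 units.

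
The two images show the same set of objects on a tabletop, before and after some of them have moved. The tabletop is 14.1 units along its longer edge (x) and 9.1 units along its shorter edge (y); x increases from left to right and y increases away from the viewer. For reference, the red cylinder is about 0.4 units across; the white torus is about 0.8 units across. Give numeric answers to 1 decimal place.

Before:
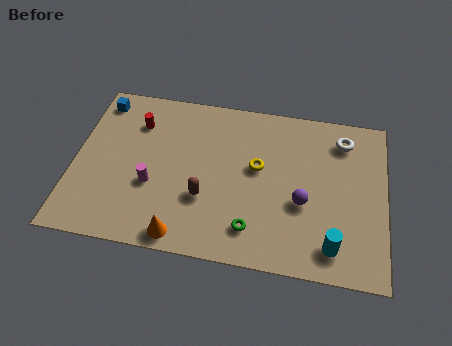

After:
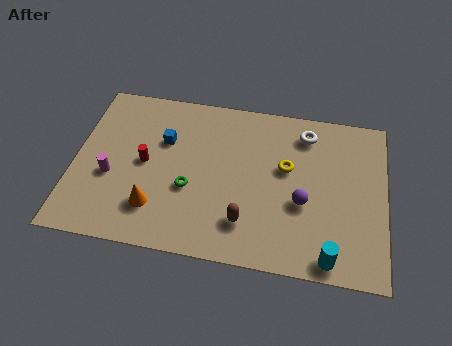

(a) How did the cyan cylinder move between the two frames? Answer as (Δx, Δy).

(-0.1, -0.6)

The cyan cylinder started near (11.8, 1.5) and ended near (11.7, 0.9).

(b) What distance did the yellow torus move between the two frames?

1.3

From (8.3, 5.2) to (9.6, 5.4), the yellow torus covered √(1.3² + 0.2²) ≈ 1.3 units.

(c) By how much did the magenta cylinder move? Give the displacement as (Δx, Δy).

(-1.9, 0.2)

The magenta cylinder started near (3.6, 3.4) and ended near (1.7, 3.6).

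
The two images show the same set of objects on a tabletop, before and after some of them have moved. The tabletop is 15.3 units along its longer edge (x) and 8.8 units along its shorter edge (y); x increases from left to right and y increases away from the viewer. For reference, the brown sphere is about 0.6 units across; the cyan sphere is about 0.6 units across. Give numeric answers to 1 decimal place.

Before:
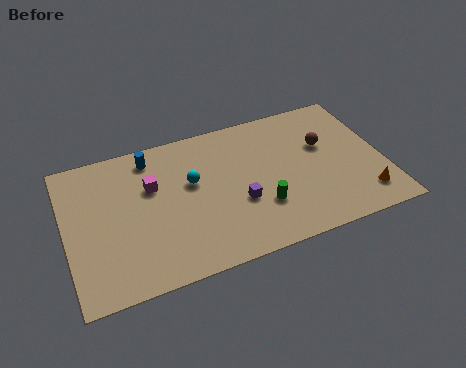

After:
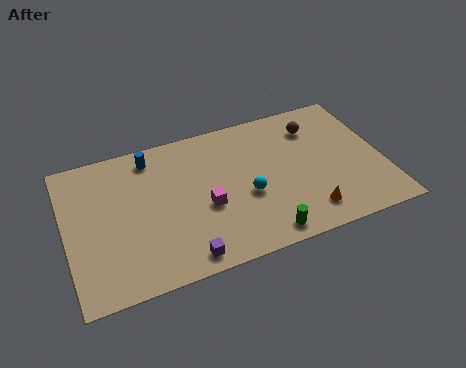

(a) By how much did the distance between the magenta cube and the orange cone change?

-5.6

The distance was about 10.7 in the first image and 5.1 in the second, so they moved 5.6 units closer together.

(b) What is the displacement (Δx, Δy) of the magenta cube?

(2.4, -2.1)

From the two frames, the magenta cube sits at roughly (4.2, 5.7) before and (6.6, 3.6) after.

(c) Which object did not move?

the blue cylinder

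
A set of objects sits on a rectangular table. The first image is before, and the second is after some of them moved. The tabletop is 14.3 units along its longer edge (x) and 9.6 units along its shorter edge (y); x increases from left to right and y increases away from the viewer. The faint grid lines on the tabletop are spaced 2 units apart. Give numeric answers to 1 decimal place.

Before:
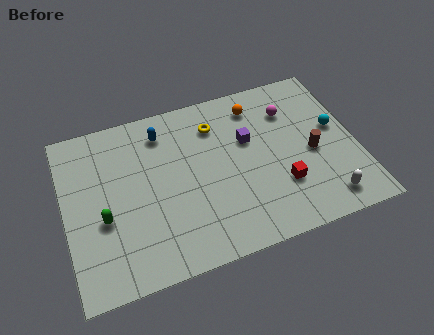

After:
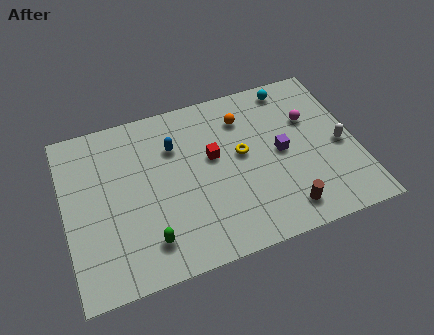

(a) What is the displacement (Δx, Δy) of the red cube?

(-3.1, 2.7)

The red cube was at about (10.4, 2.9) and moved to about (7.3, 5.6).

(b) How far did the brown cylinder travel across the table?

3.3

The brown cylinder moved from about (12.1, 4.3) to (10.4, 1.5), a distance of √(1.7² + 2.8²) ≈ 3.3.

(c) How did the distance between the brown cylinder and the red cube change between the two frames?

+2.9

They were about 2.2 units apart before and 5.1 after — 2.9 units further apart.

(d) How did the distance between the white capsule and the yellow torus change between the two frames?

-2.8

Before: roughly 7.7 units apart; after: 4.9. That's 2.8 units closer together.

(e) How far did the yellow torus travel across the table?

2.4

The yellow torus moved from about (7.6, 7.4) to (8.7, 5.3), a distance of √(1.1² + 2.1²) ≈ 2.4.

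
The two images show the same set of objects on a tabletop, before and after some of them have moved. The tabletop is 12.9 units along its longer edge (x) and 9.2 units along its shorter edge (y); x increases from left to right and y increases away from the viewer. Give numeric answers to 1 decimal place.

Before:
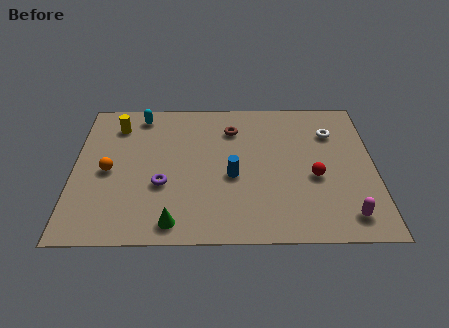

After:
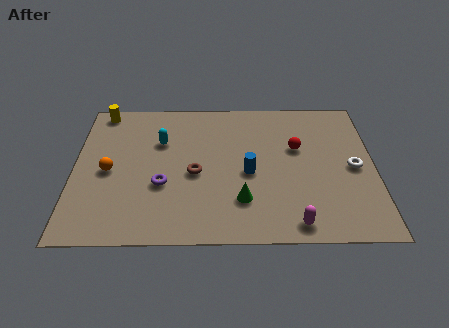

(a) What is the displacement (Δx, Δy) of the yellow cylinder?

(-0.7, 1.0)

The yellow cylinder started near (1.8, 7.3) and ended near (1.1, 8.3).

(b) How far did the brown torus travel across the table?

3.3

The brown torus moved from about (6.8, 7.0) to (5.2, 4.1), a distance of √(1.6² + 2.9²) ≈ 3.3.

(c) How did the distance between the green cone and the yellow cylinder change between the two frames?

+1.8

The distance was about 6.7 in the first image and 8.5 in the second, so they moved 1.8 units further apart.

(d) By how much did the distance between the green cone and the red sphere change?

-2.5

The distance was about 6.6 in the first image and 4.1 in the second, so they moved 2.5 units closer together.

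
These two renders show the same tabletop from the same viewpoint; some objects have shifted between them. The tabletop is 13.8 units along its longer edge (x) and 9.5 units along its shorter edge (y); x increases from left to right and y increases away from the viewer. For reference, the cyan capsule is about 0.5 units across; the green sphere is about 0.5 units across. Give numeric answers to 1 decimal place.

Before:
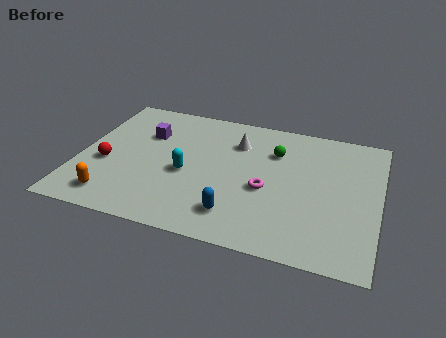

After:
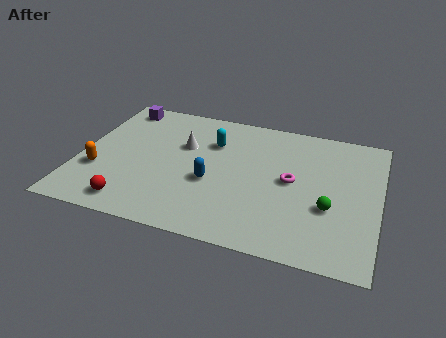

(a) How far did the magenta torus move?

1.4

From (8.7, 4.0) to (9.8, 4.9), the magenta torus covered √(1.1² + 0.9²) ≈ 1.4 units.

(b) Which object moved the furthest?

the green sphere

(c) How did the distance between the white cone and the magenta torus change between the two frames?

+1.8

They were about 3.4 units apart before and 5.2 after — 1.8 units further apart.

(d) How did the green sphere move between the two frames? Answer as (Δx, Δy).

(2.7, -3.3)

The green sphere started near (8.9, 6.8) and ended near (11.6, 3.5).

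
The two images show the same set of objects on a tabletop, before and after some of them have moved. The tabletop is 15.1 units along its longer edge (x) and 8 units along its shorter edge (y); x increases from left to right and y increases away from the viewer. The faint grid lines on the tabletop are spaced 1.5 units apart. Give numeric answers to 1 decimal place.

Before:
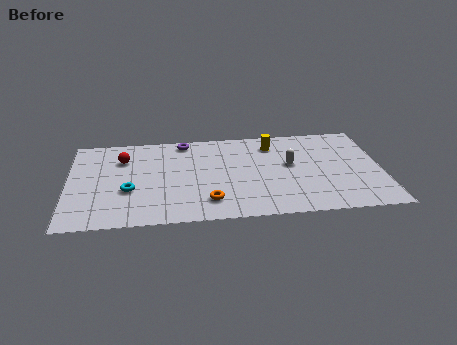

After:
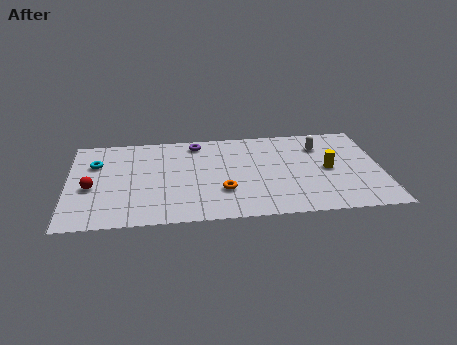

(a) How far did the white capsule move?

2.1

The white capsule was near (10.7, 4.5) before and (12.2, 6.0) after, so it travelled √(1.5² + 1.5²) ≈ 2.1 units.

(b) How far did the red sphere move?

2.8

The red sphere moved from about (2.6, 5.8) to (1.1, 3.4), a distance of √(1.5² + 2.4²) ≈ 2.8.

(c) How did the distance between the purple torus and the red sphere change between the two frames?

+2.9

They were about 3.3 units apart before and 6.2 after — 2.9 units further apart.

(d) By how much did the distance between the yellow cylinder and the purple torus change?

+2.6

The distance was about 4.4 in the first image and 7.0 in the second, so they moved 2.6 units further apart.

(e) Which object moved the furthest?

the yellow cylinder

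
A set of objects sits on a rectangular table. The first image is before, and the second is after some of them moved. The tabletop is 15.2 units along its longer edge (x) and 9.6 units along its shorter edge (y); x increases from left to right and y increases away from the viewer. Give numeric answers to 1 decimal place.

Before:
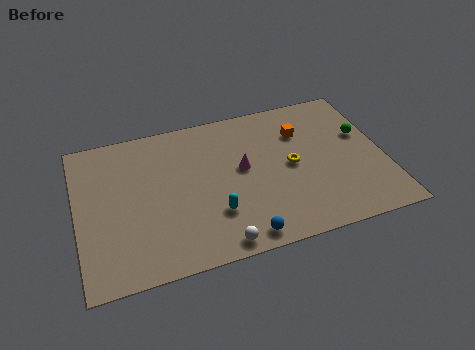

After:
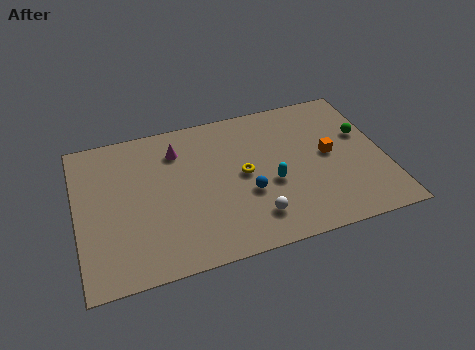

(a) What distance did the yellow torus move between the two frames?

2.4

From (10.6, 4.8) to (8.2, 4.9), the yellow torus covered √(2.4² + 0.1²) ≈ 2.4 units.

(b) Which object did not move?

the green sphere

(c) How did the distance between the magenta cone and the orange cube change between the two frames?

+4.3

The distance was about 3.5 in the first image and 7.8 in the second, so they moved 4.3 units further apart.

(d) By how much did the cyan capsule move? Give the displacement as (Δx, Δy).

(2.9, 1.1)

The cyan capsule started near (6.6, 2.8) and ended near (9.5, 3.9).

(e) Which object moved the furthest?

the magenta cone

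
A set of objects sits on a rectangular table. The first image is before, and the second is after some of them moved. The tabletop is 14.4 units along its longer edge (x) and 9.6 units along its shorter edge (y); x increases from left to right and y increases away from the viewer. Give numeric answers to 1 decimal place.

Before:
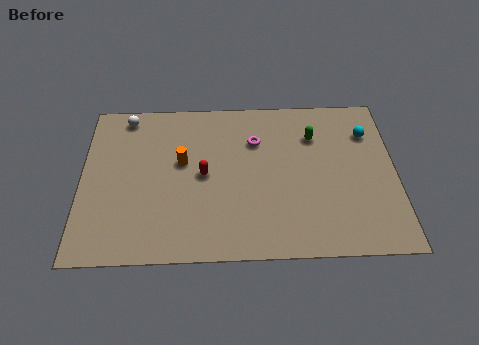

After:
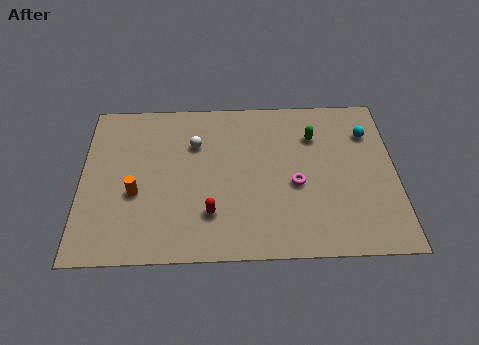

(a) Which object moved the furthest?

the white sphere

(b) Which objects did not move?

the cyan sphere and the green capsule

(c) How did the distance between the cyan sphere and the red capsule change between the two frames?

+0.7

Before: roughly 7.9 units apart; after: 8.6. That's 0.7 units further apart.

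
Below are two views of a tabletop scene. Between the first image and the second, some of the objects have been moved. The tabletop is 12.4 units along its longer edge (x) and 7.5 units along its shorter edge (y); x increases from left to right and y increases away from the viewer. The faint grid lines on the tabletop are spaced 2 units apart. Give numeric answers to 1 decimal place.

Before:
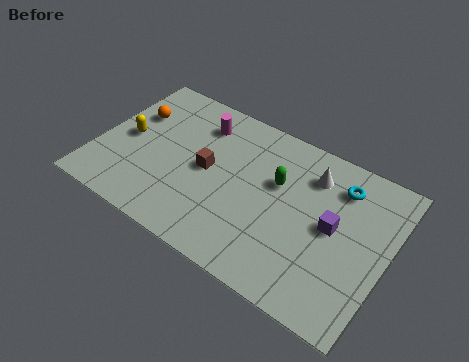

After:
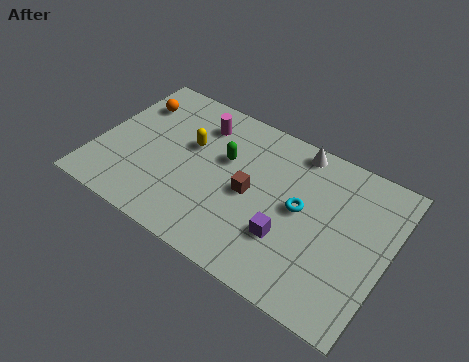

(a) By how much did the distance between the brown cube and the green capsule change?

-1.3

They were about 3.0 units apart before and 1.7 after — 1.3 units closer together.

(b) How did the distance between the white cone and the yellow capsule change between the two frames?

-3.2

Before: roughly 8.0 units apart; after: 4.8. That's 3.2 units closer together.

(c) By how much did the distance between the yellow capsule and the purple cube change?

-3.8

They were about 8.9 units apart before and 5.1 after — 3.8 units closer together.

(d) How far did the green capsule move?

2.3

The green capsule was near (7.6, 4.7) before and (5.3, 4.7) after, so it travelled √(2.3² + 0.0²) ≈ 2.3 units.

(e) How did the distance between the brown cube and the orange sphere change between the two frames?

+2.2

Before: roughly 3.7 units apart; after: 5.9. That's 2.2 units further apart.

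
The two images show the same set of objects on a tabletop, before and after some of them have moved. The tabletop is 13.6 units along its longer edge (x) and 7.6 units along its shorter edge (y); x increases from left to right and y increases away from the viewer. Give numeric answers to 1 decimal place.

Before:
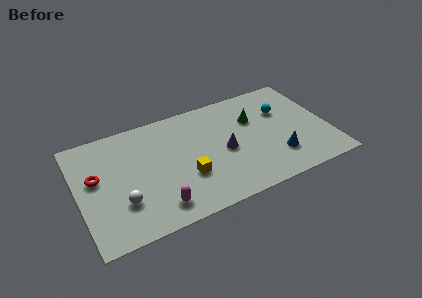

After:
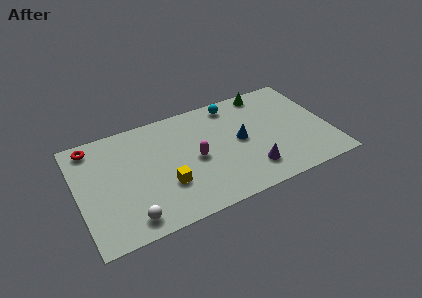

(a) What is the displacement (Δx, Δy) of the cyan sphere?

(-2.6, 1.5)

From the two frames, the cyan sphere sits at roughly (11.3, 5.1) before and (8.7, 6.6) after.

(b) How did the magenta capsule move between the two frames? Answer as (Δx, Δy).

(2.3, 2.3)

The magenta capsule started near (4.0, 1.3) and ended near (6.3, 3.6).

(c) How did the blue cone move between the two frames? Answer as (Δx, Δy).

(-1.8, 1.9)

The blue cone started near (10.6, 2.0) and ended near (8.8, 3.9).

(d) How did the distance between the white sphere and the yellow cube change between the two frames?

-1.0

Before: roughly 3.5 units apart; after: 2.5. That's 1.0 units closer together.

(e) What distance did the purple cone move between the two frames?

2.2

From (7.9, 3.5) to (9.1, 1.7), the purple cone covered √(1.2² + 1.8²) ≈ 2.2 units.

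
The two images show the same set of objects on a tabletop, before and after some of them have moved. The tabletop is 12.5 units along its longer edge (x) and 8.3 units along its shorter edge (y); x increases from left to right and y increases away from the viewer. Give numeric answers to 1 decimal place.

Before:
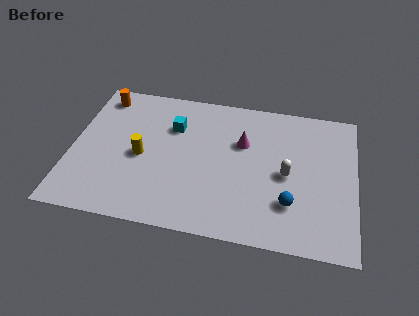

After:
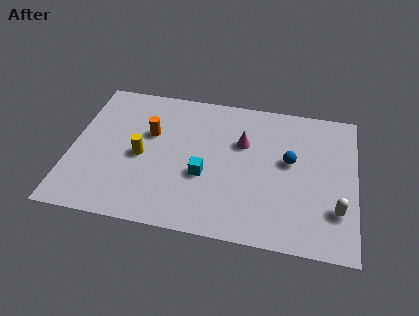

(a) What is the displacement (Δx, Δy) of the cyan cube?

(1.5, -2.6)

The cyan cube started near (4.4, 5.8) and ended near (5.9, 3.2).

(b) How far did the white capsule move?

2.7

The white capsule moved from about (9.5, 3.9) to (11.7, 2.3), a distance of √(2.2² + 1.6²) ≈ 2.7.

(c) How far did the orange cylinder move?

3.0

From (1.1, 7.1) to (3.4, 5.2), the orange cylinder covered √(2.3² + 1.9²) ≈ 3.0 units.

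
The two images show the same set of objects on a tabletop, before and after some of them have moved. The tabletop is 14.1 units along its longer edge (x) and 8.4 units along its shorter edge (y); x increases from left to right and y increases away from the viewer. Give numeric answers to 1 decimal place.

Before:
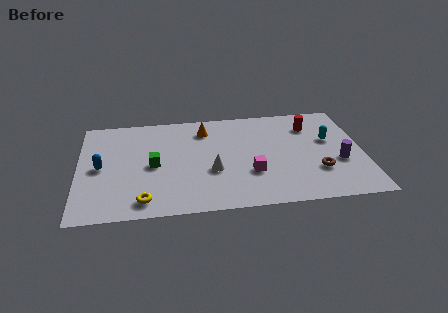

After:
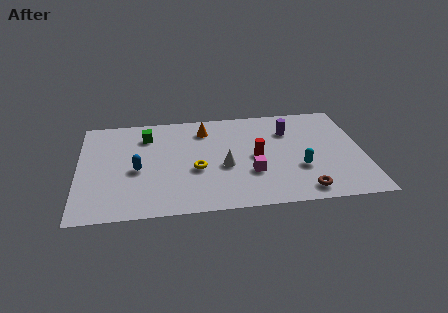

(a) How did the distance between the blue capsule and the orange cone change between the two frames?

-1.3

They were about 5.8 units apart before and 4.5 after — 1.3 units closer together.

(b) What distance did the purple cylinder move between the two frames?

3.8

The purple cylinder moved from about (12.9, 3.2) to (10.5, 6.1), a distance of √(2.4² + 2.9²) ≈ 3.8.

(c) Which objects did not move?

the orange cone and the magenta cube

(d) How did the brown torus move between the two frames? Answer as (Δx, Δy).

(-0.8, -1.5)

The brown torus started near (11.8, 2.6) and ended near (11.0, 1.1).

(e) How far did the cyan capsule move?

2.7

From (12.5, 5.1) to (10.9, 2.9), the cyan capsule covered √(1.6² + 2.2²) ≈ 2.7 units.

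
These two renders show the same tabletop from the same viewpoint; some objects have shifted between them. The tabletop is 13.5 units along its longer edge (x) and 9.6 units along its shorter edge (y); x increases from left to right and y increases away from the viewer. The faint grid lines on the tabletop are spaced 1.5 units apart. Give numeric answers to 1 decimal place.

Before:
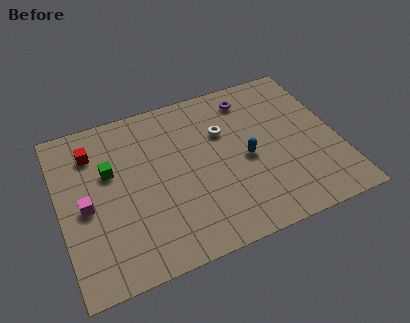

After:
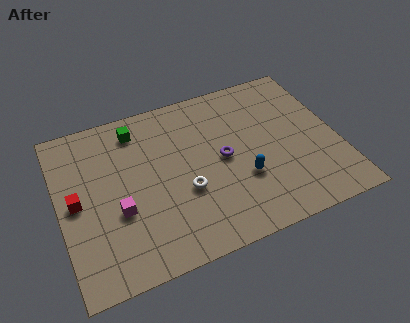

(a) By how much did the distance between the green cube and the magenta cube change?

+2.5

They were about 2.1 units apart before and 4.6 after — 2.5 units further apart.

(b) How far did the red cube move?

2.8

The red cube was near (1.8, 7.4) before and (0.8, 4.8) after, so it travelled √(1.0² + 2.6²) ≈ 2.8 units.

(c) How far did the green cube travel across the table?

2.5

From (2.5, 6.0) to (4.0, 8.0), the green cube covered √(1.5² + 2.0²) ≈ 2.5 units.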